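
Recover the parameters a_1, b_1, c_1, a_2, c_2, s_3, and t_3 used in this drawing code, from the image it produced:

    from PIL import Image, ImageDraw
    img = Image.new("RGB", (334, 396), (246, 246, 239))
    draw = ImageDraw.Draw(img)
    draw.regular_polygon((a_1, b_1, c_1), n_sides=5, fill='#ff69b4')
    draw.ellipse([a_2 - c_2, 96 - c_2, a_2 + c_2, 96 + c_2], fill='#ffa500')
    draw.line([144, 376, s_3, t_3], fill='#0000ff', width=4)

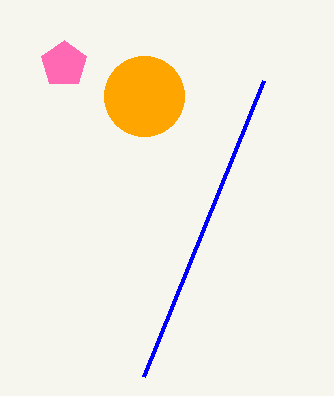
a_1 = 64, b_1 = 64, c_1 = 24, a_2 = 144, c_2 = 40, s_3 = 264, t_3 = 80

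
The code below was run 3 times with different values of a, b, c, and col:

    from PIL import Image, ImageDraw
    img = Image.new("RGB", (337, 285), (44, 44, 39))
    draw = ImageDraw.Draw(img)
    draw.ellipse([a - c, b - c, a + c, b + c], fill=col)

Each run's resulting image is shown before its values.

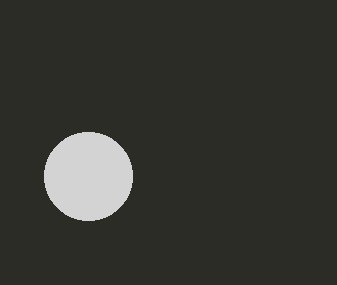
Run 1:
a = 88; b = 176; c = 44; col = 'lightgray'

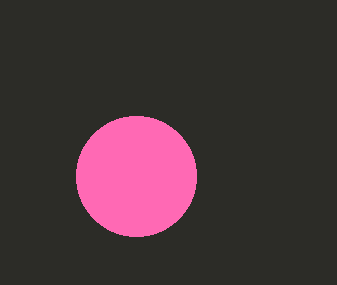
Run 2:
a = 136
b = 176
c = 60
col = 'hotpink'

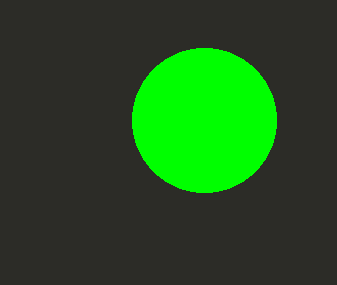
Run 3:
a = 204; b = 120; c = 72; col = 'lime'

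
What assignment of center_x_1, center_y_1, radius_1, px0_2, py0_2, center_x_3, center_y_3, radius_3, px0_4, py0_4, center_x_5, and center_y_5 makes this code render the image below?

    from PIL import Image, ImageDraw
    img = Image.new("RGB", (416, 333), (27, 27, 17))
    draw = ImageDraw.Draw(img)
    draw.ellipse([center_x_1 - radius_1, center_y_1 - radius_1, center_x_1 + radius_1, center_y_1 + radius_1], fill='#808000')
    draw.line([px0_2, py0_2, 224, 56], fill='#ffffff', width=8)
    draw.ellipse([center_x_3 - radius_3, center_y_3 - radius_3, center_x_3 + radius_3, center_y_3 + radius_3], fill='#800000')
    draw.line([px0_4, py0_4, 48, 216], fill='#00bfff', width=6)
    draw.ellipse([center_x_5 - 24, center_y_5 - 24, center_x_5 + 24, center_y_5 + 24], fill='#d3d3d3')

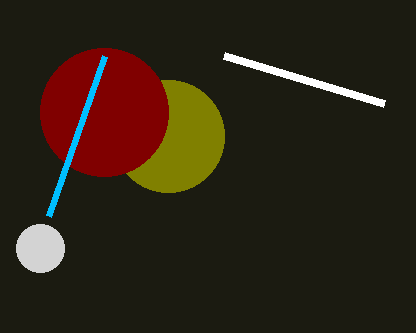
center_x_1 = 168, center_y_1 = 136, radius_1 = 56, px0_2 = 384, py0_2 = 104, center_x_3 = 104, center_y_3 = 112, radius_3 = 64, px0_4 = 104, py0_4 = 56, center_x_5 = 40, center_y_5 = 248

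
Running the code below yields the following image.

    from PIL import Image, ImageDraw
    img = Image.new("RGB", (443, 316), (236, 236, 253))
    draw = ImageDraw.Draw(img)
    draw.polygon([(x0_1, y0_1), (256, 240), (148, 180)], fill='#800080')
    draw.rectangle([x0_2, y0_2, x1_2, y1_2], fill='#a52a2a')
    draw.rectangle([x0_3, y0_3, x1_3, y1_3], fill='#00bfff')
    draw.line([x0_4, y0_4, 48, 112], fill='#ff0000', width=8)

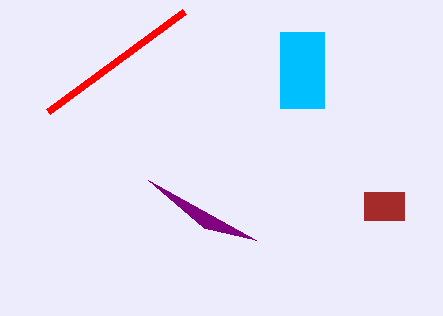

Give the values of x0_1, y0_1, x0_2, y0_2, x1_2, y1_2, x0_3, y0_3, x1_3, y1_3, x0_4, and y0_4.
x0_1 = 204, y0_1 = 228, x0_2 = 364, y0_2 = 192, x1_2 = 404, y1_2 = 220, x0_3 = 280, y0_3 = 32, x1_3 = 324, y1_3 = 108, x0_4 = 184, y0_4 = 12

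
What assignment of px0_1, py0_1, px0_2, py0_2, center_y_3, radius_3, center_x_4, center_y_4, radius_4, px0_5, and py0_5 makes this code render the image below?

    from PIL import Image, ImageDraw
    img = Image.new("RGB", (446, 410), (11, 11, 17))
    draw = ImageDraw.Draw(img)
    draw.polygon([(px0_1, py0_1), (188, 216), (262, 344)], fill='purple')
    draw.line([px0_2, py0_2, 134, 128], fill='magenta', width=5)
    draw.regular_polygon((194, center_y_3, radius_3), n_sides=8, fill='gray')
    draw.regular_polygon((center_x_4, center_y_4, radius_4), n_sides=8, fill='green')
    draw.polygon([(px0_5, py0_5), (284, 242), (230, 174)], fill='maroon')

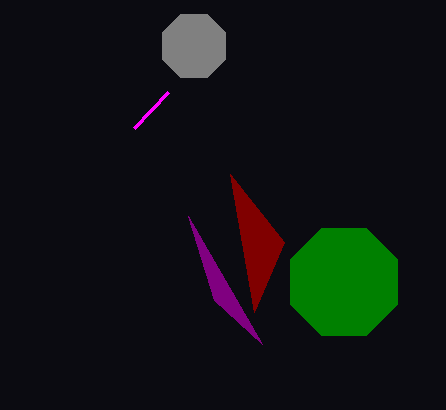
px0_1 = 214; py0_1 = 300; px0_2 = 168; py0_2 = 92; center_y_3 = 46; radius_3 = 34; center_x_4 = 344; center_y_4 = 282; radius_4 = 58; px0_5 = 254; py0_5 = 312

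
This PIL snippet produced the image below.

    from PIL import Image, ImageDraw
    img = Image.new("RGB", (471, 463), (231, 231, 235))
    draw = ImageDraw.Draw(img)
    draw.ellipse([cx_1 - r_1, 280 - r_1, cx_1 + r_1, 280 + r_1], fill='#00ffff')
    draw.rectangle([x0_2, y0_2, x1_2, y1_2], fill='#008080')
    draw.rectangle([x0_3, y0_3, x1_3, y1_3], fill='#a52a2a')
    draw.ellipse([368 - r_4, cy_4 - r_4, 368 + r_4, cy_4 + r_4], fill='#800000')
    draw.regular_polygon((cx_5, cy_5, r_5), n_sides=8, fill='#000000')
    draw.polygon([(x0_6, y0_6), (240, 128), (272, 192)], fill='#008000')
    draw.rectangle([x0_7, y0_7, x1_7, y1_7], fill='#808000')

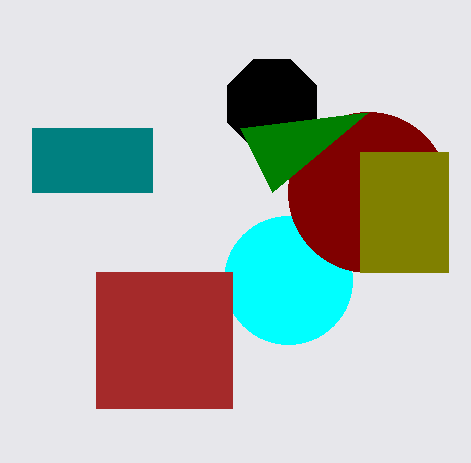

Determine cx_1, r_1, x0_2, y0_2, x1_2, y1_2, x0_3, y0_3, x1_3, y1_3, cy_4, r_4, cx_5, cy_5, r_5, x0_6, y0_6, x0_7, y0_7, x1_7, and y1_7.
cx_1 = 288
r_1 = 64
x0_2 = 32
y0_2 = 128
x1_2 = 152
y1_2 = 192
x0_3 = 96
y0_3 = 272
x1_3 = 232
y1_3 = 408
cy_4 = 192
r_4 = 80
cx_5 = 272
cy_5 = 104
r_5 = 48
x0_6 = 368
y0_6 = 112
x0_7 = 360
y0_7 = 152
x1_7 = 448
y1_7 = 272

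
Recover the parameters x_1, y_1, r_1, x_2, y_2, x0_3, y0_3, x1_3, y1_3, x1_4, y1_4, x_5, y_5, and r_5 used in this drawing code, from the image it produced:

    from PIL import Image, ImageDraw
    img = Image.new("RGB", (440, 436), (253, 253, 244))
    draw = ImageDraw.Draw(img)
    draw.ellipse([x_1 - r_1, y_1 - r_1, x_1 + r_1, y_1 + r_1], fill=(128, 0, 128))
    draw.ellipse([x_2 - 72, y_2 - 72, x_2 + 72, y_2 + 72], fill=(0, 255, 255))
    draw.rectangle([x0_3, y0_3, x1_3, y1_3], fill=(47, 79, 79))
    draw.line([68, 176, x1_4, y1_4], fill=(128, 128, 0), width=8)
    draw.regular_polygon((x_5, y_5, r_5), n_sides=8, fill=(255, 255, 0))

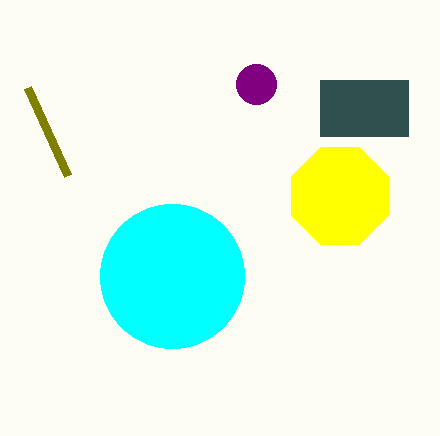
x_1 = 256; y_1 = 84; r_1 = 20; x_2 = 172; y_2 = 276; x0_3 = 320; y0_3 = 80; x1_3 = 408; y1_3 = 136; x1_4 = 28; y1_4 = 88; x_5 = 340; y_5 = 196; r_5 = 52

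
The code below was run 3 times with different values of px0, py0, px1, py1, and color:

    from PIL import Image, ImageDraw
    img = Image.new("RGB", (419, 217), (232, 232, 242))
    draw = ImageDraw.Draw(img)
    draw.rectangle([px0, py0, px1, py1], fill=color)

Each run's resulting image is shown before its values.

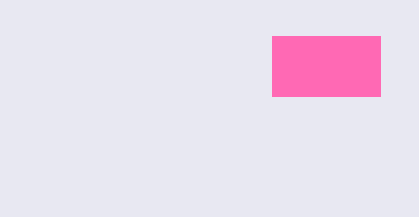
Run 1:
px0 = 272
py0 = 36
px1 = 380
py1 = 96
color = 'hotpink'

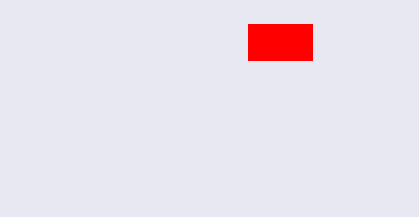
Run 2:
px0 = 248
py0 = 24
px1 = 312
py1 = 60
color = 'red'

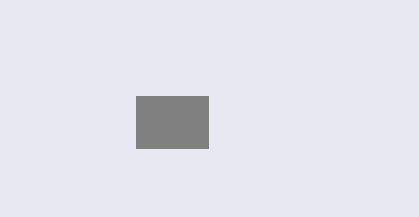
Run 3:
px0 = 136
py0 = 96
px1 = 208
py1 = 148
color = 'gray'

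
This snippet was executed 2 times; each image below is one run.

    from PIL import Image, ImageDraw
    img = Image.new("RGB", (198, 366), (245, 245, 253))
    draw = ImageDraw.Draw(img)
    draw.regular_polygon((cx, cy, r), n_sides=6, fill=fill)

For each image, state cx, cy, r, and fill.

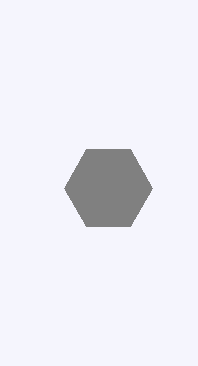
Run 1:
cx = 108, cy = 188, r = 44, fill = 'gray'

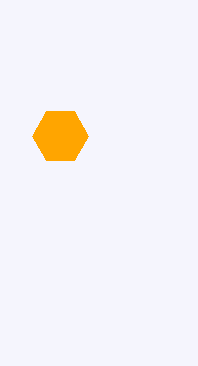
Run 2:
cx = 60
cy = 136
r = 28
fill = 'orange'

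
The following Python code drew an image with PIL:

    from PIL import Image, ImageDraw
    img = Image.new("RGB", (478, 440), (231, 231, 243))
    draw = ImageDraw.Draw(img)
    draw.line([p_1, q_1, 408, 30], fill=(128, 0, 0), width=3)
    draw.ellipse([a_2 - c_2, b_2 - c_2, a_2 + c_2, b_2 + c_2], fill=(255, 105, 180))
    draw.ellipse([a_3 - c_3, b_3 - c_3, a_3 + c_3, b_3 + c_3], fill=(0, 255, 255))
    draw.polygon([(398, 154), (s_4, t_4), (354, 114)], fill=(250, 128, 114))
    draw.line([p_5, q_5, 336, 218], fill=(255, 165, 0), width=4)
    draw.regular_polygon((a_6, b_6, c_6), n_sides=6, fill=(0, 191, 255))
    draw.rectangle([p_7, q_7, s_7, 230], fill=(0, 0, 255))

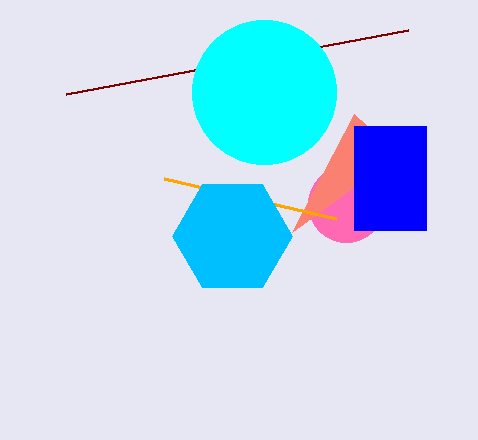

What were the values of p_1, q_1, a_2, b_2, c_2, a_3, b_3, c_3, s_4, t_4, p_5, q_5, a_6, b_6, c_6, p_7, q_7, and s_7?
p_1 = 66
q_1 = 94
a_2 = 346
b_2 = 204
c_2 = 38
a_3 = 264
b_3 = 92
c_3 = 72
s_4 = 292
t_4 = 232
p_5 = 164
q_5 = 178
a_6 = 232
b_6 = 236
c_6 = 60
p_7 = 354
q_7 = 126
s_7 = 426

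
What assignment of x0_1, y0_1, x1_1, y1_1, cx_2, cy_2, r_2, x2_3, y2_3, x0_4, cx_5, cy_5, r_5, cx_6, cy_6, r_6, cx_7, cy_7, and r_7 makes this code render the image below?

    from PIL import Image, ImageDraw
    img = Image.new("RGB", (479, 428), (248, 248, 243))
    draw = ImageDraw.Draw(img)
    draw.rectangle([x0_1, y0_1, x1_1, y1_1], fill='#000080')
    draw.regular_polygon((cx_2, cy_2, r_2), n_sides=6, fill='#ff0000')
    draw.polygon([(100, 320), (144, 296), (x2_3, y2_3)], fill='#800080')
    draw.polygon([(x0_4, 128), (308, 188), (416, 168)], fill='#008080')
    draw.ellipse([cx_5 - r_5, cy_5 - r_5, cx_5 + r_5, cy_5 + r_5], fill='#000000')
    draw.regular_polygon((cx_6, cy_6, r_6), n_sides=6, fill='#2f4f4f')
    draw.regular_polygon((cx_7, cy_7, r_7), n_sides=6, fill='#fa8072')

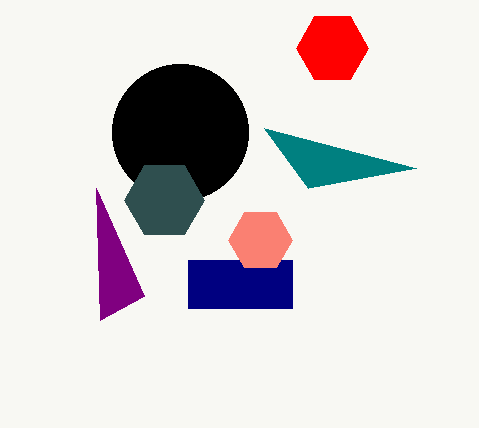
x0_1 = 188
y0_1 = 260
x1_1 = 292
y1_1 = 308
cx_2 = 332
cy_2 = 48
r_2 = 36
x2_3 = 96
y2_3 = 188
x0_4 = 264
cx_5 = 180
cy_5 = 132
r_5 = 68
cx_6 = 164
cy_6 = 200
r_6 = 40
cx_7 = 260
cy_7 = 240
r_7 = 32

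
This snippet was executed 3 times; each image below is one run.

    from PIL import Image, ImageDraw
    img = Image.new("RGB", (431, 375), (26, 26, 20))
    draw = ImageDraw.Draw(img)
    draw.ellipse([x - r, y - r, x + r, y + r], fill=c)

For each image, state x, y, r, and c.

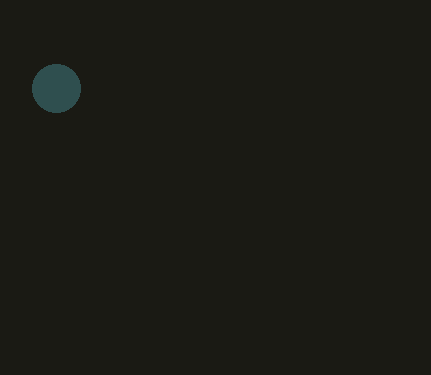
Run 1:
x = 56, y = 88, r = 24, c = 'darkslategray'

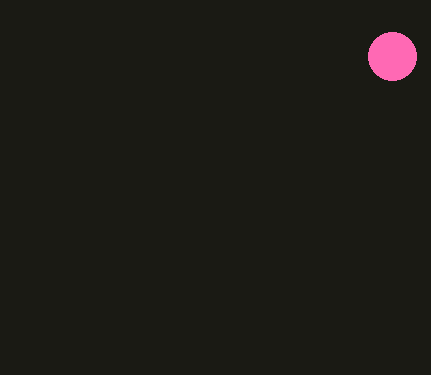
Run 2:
x = 392; y = 56; r = 24; c = 'hotpink'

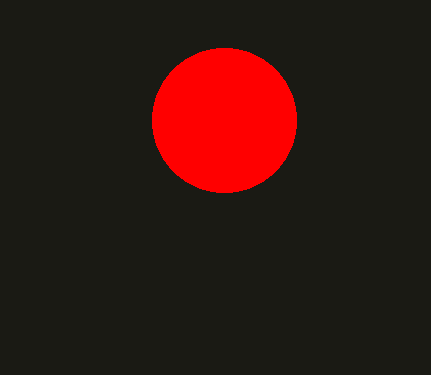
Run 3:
x = 224, y = 120, r = 72, c = 'red'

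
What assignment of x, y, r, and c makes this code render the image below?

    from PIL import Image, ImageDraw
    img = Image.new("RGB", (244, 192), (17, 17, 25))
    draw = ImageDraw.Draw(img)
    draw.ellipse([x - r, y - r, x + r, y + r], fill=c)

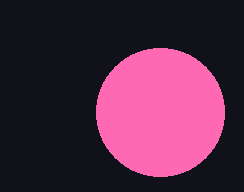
x = 160, y = 112, r = 64, c = 'hotpink'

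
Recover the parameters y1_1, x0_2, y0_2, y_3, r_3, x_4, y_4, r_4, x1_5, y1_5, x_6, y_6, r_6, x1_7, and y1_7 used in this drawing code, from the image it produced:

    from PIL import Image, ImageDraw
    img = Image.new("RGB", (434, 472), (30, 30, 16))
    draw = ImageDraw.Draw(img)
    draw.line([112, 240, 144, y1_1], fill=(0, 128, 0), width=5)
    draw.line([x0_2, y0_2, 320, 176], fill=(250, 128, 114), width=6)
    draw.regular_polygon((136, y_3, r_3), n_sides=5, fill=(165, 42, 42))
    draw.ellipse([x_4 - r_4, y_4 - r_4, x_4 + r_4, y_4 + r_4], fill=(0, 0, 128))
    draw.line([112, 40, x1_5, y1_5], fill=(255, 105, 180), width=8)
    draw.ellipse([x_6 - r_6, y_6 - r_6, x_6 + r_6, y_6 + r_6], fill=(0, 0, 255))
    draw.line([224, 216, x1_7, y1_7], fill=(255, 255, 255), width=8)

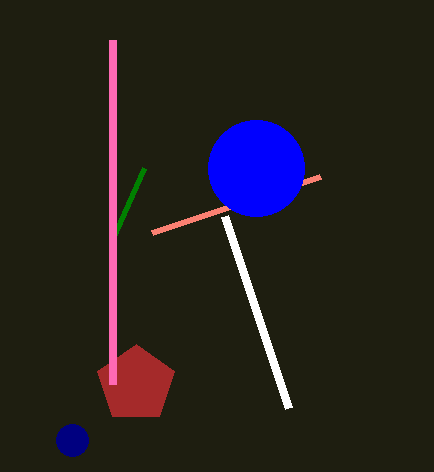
y1_1 = 168; x0_2 = 152; y0_2 = 232; y_3 = 384; r_3 = 40; x_4 = 72; y_4 = 440; r_4 = 16; x1_5 = 112; y1_5 = 384; x_6 = 256; y_6 = 168; r_6 = 48; x1_7 = 288; y1_7 = 408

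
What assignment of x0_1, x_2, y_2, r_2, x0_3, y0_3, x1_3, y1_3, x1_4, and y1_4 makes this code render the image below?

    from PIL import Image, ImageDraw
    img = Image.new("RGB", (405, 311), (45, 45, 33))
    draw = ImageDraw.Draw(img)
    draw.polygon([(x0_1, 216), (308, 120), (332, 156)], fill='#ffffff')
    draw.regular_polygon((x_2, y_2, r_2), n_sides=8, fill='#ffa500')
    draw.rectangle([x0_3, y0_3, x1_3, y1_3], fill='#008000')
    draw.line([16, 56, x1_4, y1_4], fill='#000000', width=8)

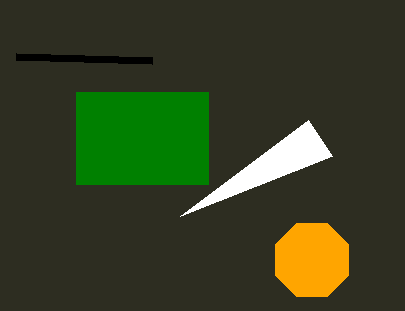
x0_1 = 180
x_2 = 312
y_2 = 260
r_2 = 40
x0_3 = 76
y0_3 = 92
x1_3 = 208
y1_3 = 184
x1_4 = 152
y1_4 = 60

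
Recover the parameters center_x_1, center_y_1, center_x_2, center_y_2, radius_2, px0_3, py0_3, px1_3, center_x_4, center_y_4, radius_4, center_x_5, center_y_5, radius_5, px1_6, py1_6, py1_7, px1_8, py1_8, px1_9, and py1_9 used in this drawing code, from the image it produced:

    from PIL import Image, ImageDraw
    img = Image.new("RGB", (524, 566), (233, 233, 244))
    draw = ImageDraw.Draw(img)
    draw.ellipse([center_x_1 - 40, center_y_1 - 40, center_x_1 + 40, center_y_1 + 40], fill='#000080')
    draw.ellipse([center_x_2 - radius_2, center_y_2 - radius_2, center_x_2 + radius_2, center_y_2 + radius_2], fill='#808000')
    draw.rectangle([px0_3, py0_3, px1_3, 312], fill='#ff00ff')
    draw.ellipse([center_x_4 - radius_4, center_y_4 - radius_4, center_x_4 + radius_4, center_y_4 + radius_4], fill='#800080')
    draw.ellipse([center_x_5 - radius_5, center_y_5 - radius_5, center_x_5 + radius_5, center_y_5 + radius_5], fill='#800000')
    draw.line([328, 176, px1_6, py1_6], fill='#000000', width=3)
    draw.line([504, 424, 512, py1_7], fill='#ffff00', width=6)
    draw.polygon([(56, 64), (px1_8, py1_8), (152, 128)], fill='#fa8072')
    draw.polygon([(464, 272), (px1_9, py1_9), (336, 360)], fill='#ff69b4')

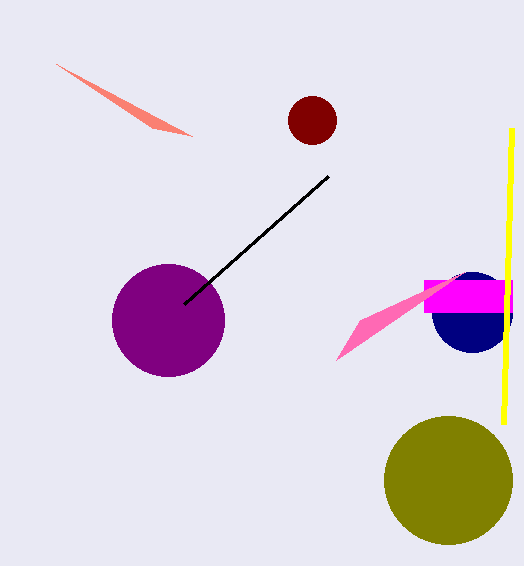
center_x_1 = 472
center_y_1 = 312
center_x_2 = 448
center_y_2 = 480
radius_2 = 64
px0_3 = 424
py0_3 = 280
px1_3 = 512
center_x_4 = 168
center_y_4 = 320
radius_4 = 56
center_x_5 = 312
center_y_5 = 120
radius_5 = 24
px1_6 = 184
py1_6 = 304
py1_7 = 128
px1_8 = 192
py1_8 = 136
px1_9 = 360
py1_9 = 320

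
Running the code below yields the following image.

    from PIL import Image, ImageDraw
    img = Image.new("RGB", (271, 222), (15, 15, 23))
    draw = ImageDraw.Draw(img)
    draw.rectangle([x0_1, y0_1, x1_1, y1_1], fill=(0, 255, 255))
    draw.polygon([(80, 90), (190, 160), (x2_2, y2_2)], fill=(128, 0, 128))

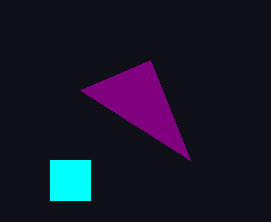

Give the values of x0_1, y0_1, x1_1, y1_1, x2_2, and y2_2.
x0_1 = 50, y0_1 = 160, x1_1 = 90, y1_1 = 200, x2_2 = 150, y2_2 = 60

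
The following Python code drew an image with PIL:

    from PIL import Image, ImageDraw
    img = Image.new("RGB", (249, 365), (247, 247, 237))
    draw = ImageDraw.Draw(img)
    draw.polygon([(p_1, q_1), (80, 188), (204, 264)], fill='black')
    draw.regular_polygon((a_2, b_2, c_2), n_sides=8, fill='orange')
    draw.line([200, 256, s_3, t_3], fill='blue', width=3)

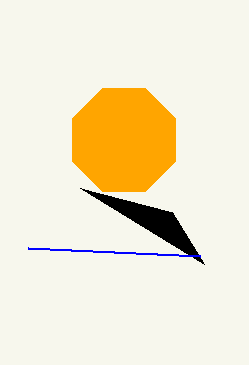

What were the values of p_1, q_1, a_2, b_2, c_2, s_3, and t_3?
p_1 = 172
q_1 = 212
a_2 = 124
b_2 = 140
c_2 = 56
s_3 = 28
t_3 = 248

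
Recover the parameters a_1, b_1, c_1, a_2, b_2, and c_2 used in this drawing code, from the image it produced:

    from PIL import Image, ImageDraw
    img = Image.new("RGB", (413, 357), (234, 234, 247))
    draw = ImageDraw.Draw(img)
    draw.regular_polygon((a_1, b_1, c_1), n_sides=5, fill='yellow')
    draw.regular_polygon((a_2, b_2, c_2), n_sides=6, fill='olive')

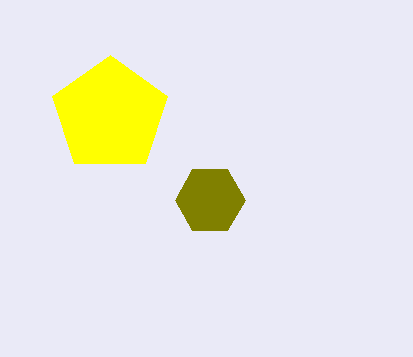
a_1 = 110
b_1 = 115
c_1 = 60
a_2 = 210
b_2 = 200
c_2 = 35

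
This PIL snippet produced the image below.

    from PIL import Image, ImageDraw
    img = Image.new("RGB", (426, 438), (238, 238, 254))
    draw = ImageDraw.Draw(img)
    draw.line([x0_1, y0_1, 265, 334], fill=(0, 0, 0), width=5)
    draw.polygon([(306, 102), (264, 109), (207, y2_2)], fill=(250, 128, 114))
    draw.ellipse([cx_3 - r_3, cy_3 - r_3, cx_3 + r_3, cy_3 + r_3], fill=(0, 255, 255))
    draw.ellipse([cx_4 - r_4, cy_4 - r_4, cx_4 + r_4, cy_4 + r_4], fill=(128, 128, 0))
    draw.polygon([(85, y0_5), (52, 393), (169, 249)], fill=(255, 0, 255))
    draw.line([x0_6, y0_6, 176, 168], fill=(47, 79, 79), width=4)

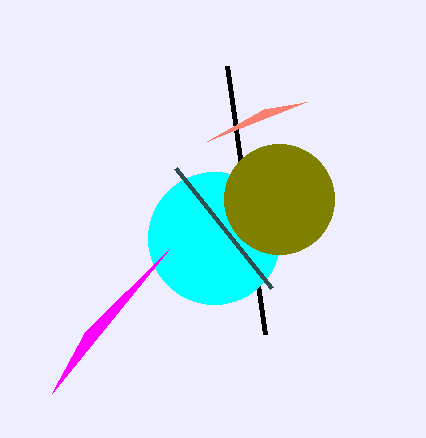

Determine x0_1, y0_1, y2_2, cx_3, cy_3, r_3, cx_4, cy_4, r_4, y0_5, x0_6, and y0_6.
x0_1 = 227; y0_1 = 66; y2_2 = 141; cx_3 = 214; cy_3 = 238; r_3 = 66; cx_4 = 279; cy_4 = 199; r_4 = 55; y0_5 = 332; x0_6 = 272; y0_6 = 288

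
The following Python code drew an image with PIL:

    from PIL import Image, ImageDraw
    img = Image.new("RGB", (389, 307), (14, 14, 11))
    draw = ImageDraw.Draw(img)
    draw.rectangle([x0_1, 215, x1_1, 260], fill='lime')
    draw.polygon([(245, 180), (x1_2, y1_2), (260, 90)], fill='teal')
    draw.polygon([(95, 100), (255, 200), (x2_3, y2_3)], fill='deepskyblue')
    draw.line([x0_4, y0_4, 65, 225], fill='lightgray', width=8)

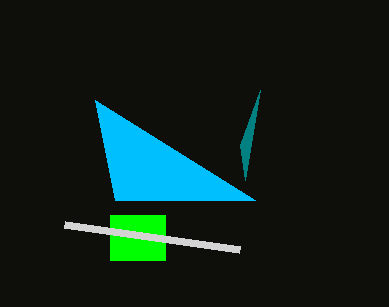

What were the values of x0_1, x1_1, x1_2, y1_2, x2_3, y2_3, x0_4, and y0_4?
x0_1 = 110; x1_1 = 165; x1_2 = 240; y1_2 = 145; x2_3 = 115; y2_3 = 200; x0_4 = 240; y0_4 = 250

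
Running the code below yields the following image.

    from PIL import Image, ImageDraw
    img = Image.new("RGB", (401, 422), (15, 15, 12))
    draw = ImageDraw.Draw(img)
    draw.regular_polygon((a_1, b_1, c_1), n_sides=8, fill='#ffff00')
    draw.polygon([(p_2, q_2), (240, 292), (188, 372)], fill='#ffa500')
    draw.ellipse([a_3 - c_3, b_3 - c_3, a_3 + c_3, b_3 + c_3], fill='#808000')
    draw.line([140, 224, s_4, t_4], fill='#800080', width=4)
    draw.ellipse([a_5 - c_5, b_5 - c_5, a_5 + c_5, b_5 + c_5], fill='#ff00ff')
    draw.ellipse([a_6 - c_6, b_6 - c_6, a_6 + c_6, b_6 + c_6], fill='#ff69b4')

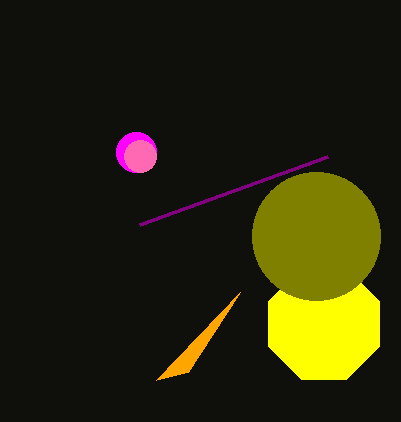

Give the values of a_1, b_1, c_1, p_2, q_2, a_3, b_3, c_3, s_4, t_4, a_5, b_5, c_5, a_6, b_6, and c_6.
a_1 = 324; b_1 = 324; c_1 = 60; p_2 = 156; q_2 = 380; a_3 = 316; b_3 = 236; c_3 = 64; s_4 = 328; t_4 = 156; a_5 = 136; b_5 = 152; c_5 = 20; a_6 = 140; b_6 = 156; c_6 = 16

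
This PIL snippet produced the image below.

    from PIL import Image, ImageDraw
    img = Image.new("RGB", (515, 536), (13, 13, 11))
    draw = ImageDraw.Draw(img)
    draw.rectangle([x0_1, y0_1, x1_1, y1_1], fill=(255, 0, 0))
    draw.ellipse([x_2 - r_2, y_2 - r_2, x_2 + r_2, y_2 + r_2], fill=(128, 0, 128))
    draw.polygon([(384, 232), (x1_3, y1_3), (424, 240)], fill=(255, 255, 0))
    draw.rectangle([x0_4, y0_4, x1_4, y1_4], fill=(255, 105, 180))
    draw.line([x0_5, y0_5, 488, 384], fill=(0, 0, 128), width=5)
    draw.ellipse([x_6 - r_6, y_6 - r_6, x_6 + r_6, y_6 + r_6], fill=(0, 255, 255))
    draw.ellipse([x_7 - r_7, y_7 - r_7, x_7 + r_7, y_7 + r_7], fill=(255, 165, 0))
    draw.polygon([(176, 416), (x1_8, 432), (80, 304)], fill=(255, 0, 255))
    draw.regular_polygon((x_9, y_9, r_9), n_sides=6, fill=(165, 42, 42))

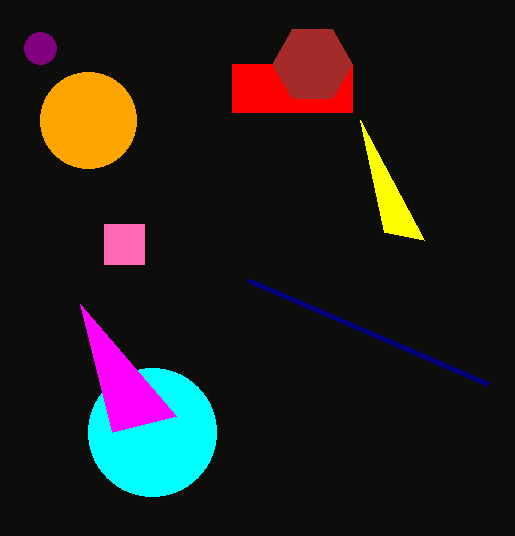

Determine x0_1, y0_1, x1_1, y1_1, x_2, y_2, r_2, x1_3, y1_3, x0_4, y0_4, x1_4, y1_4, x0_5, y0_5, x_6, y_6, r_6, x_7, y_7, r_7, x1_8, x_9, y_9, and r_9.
x0_1 = 232; y0_1 = 64; x1_1 = 352; y1_1 = 112; x_2 = 40; y_2 = 48; r_2 = 16; x1_3 = 360; y1_3 = 120; x0_4 = 104; y0_4 = 224; x1_4 = 144; y1_4 = 264; x0_5 = 248; y0_5 = 280; x_6 = 152; y_6 = 432; r_6 = 64; x_7 = 88; y_7 = 120; r_7 = 48; x1_8 = 112; x_9 = 312; y_9 = 64; r_9 = 40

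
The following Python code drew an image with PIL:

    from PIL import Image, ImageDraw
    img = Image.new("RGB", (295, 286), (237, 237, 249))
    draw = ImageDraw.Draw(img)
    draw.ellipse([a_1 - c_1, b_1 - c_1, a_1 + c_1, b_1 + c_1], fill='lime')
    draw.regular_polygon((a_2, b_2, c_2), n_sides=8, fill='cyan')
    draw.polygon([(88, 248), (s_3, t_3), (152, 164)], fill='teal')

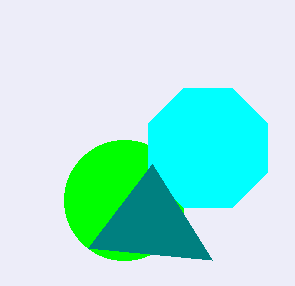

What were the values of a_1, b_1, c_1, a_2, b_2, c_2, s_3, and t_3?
a_1 = 124
b_1 = 200
c_1 = 60
a_2 = 208
b_2 = 148
c_2 = 64
s_3 = 212
t_3 = 260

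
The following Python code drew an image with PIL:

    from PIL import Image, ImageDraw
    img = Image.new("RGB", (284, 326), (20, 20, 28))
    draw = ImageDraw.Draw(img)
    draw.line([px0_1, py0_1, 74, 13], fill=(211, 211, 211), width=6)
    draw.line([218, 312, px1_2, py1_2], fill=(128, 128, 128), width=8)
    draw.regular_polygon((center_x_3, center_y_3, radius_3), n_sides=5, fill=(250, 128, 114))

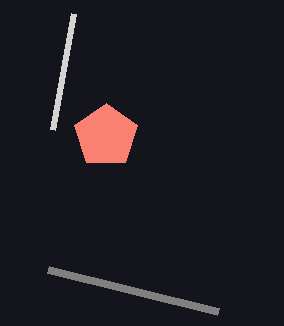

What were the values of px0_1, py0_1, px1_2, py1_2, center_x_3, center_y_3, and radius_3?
px0_1 = 53; py0_1 = 129; px1_2 = 48; py1_2 = 270; center_x_3 = 106; center_y_3 = 136; radius_3 = 33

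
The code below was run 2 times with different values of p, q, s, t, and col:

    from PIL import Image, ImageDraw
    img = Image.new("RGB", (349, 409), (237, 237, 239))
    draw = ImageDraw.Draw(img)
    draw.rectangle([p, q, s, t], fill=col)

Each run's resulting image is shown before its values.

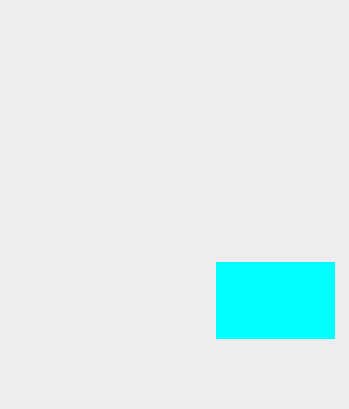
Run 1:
p = 216
q = 262
s = 334
t = 338
col = 'cyan'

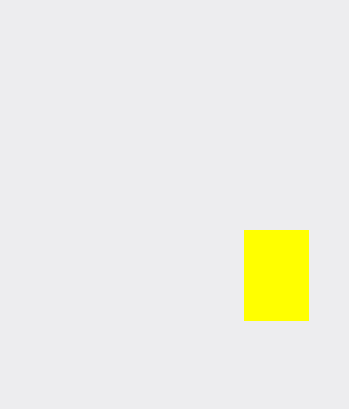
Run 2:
p = 244; q = 230; s = 308; t = 320; col = 'yellow'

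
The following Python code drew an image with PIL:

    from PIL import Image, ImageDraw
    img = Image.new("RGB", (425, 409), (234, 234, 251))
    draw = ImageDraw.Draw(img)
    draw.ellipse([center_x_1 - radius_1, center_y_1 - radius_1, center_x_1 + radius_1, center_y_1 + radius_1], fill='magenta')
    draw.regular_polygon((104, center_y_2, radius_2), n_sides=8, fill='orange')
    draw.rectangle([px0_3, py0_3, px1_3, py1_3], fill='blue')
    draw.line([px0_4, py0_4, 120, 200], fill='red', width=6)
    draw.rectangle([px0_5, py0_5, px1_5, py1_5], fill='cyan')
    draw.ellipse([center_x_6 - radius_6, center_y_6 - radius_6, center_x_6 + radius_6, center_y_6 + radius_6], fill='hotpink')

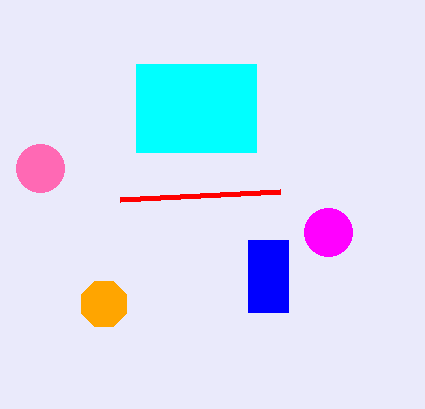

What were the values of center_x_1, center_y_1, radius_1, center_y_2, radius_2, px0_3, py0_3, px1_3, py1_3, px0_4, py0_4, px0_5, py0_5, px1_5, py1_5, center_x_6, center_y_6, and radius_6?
center_x_1 = 328
center_y_1 = 232
radius_1 = 24
center_y_2 = 304
radius_2 = 24
px0_3 = 248
py0_3 = 240
px1_3 = 288
py1_3 = 312
px0_4 = 280
py0_4 = 192
px0_5 = 136
py0_5 = 64
px1_5 = 256
py1_5 = 152
center_x_6 = 40
center_y_6 = 168
radius_6 = 24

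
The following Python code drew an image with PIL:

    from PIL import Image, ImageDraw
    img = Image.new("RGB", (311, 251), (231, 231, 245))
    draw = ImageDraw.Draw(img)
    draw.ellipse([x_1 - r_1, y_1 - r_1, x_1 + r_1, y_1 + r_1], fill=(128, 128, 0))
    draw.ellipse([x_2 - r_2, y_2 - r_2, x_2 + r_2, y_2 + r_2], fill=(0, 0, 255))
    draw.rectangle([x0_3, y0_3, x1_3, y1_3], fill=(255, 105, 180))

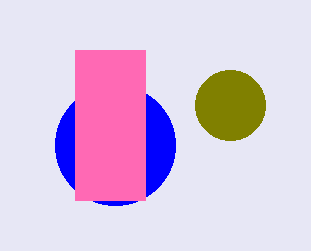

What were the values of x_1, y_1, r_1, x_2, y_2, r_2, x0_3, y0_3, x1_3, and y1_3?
x_1 = 230, y_1 = 105, r_1 = 35, x_2 = 115, y_2 = 145, r_2 = 60, x0_3 = 75, y0_3 = 50, x1_3 = 145, y1_3 = 200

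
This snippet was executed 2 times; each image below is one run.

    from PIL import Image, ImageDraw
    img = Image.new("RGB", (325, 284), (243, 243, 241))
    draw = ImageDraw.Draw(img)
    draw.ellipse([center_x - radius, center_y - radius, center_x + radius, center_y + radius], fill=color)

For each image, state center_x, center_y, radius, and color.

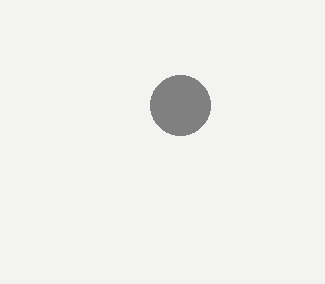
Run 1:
center_x = 180; center_y = 105; radius = 30; color = 'gray'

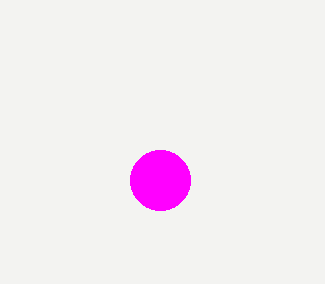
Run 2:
center_x = 160; center_y = 180; radius = 30; color = 'magenta'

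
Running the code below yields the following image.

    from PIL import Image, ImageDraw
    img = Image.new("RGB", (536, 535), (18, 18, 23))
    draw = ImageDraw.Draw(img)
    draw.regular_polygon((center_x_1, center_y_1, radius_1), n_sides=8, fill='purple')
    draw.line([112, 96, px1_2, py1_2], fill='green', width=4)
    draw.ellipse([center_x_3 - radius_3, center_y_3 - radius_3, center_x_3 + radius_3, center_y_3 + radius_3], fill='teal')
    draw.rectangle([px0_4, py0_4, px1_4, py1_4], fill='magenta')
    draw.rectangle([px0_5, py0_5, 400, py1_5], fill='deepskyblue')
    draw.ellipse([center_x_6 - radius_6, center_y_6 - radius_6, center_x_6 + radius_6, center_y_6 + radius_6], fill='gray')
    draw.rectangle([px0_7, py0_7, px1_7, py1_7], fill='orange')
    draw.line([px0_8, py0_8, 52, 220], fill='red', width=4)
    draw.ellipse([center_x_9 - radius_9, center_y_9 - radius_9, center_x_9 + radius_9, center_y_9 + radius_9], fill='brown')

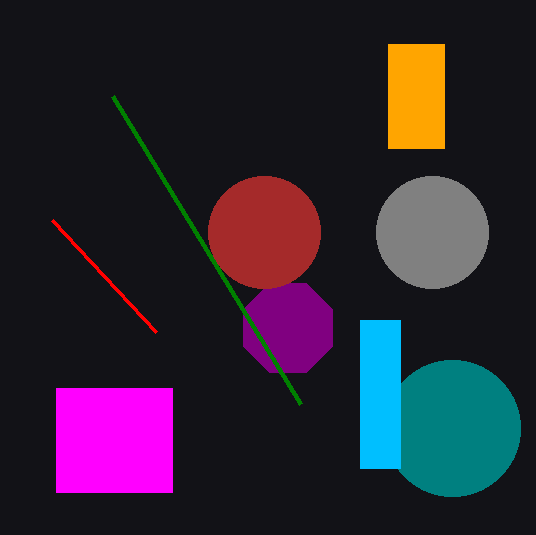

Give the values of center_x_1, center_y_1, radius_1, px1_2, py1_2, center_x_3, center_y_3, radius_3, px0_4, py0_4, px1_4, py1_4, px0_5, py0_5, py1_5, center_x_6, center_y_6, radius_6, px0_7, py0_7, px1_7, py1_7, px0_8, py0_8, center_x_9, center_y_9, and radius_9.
center_x_1 = 288; center_y_1 = 328; radius_1 = 48; px1_2 = 300; py1_2 = 404; center_x_3 = 452; center_y_3 = 428; radius_3 = 68; px0_4 = 56; py0_4 = 388; px1_4 = 172; py1_4 = 492; px0_5 = 360; py0_5 = 320; py1_5 = 468; center_x_6 = 432; center_y_6 = 232; radius_6 = 56; px0_7 = 388; py0_7 = 44; px1_7 = 444; py1_7 = 148; px0_8 = 156; py0_8 = 332; center_x_9 = 264; center_y_9 = 232; radius_9 = 56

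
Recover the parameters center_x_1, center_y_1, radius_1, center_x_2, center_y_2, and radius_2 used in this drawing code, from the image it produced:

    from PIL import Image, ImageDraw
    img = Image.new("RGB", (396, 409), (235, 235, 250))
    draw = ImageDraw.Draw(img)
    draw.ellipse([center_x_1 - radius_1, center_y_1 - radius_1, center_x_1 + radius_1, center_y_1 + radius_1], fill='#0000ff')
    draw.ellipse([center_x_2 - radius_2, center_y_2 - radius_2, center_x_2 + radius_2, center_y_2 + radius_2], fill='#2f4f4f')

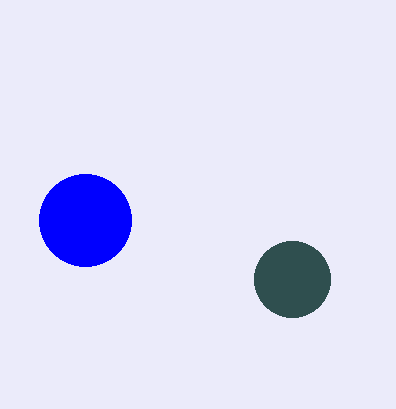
center_x_1 = 85; center_y_1 = 220; radius_1 = 46; center_x_2 = 292; center_y_2 = 279; radius_2 = 38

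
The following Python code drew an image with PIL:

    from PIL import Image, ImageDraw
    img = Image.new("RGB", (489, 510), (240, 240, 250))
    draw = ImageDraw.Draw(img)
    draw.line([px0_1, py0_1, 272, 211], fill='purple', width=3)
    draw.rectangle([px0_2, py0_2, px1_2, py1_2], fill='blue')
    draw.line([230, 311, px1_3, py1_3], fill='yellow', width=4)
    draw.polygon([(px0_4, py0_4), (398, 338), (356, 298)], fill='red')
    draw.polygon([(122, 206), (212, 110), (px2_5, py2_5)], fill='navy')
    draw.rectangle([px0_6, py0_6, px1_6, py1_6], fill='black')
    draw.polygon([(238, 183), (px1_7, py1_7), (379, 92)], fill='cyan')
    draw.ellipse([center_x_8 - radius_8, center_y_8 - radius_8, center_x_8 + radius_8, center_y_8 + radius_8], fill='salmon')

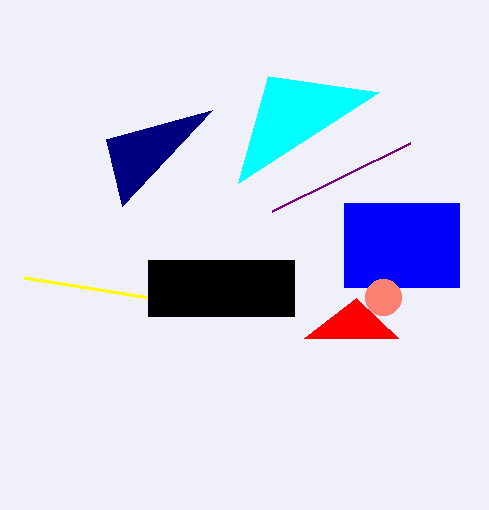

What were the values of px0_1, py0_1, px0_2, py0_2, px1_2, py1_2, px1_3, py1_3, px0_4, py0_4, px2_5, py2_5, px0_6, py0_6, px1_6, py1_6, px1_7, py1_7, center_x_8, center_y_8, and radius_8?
px0_1 = 410, py0_1 = 143, px0_2 = 344, py0_2 = 203, px1_2 = 459, py1_2 = 287, px1_3 = 24, py1_3 = 278, px0_4 = 304, py0_4 = 338, px2_5 = 106, py2_5 = 139, px0_6 = 148, py0_6 = 260, px1_6 = 294, py1_6 = 316, px1_7 = 268, py1_7 = 76, center_x_8 = 383, center_y_8 = 297, radius_8 = 18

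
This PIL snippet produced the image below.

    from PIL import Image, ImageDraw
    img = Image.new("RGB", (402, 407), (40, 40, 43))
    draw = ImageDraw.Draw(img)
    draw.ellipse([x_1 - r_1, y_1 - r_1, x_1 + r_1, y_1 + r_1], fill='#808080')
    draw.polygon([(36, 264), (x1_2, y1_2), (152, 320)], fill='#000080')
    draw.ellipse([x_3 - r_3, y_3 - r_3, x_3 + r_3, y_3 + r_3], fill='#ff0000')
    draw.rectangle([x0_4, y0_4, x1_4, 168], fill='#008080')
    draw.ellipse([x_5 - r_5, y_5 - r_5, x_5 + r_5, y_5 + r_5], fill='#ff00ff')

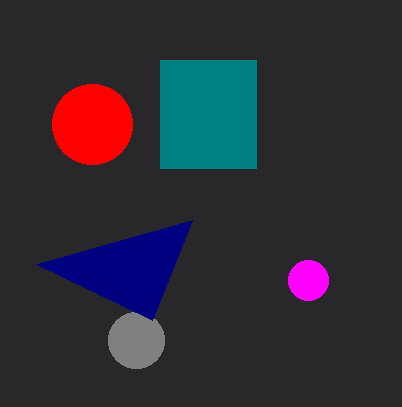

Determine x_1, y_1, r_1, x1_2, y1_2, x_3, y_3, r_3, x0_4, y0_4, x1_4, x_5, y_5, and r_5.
x_1 = 136
y_1 = 340
r_1 = 28
x1_2 = 192
y1_2 = 220
x_3 = 92
y_3 = 124
r_3 = 40
x0_4 = 160
y0_4 = 60
x1_4 = 256
x_5 = 308
y_5 = 280
r_5 = 20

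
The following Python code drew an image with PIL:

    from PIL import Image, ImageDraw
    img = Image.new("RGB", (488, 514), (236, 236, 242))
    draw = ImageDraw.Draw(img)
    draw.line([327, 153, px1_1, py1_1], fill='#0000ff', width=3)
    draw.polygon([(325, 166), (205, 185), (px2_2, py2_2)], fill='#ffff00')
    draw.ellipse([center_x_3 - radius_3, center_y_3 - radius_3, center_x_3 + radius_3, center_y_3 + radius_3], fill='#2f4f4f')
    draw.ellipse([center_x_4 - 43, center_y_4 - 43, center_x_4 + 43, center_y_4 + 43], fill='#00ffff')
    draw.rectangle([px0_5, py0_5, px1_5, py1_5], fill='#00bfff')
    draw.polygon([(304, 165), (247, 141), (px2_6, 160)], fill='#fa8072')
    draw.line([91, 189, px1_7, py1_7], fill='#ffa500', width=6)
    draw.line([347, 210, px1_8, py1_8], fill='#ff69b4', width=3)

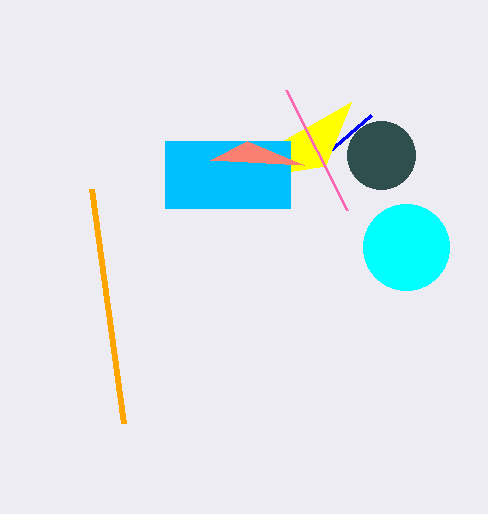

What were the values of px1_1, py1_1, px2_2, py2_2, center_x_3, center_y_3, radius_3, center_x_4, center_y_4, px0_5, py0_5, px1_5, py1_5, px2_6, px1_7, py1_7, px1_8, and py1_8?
px1_1 = 371, py1_1 = 115, px2_2 = 351, py2_2 = 102, center_x_3 = 381, center_y_3 = 155, radius_3 = 34, center_x_4 = 406, center_y_4 = 247, px0_5 = 165, py0_5 = 141, px1_5 = 290, py1_5 = 208, px2_6 = 210, px1_7 = 123, py1_7 = 423, px1_8 = 286, py1_8 = 90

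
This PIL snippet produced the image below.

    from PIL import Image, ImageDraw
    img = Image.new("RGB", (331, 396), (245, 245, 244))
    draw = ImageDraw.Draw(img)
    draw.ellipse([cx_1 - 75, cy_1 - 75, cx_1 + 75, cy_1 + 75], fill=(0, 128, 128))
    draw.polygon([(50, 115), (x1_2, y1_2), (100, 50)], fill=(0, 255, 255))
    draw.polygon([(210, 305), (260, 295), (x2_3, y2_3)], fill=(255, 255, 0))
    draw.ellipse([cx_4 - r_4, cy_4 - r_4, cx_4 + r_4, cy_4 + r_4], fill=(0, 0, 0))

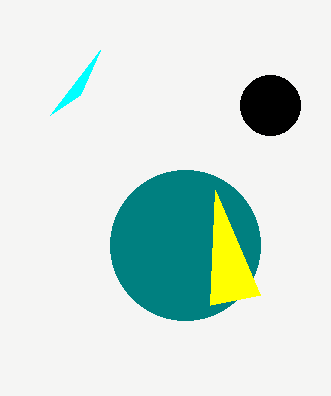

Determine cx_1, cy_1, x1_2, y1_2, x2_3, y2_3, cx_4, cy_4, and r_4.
cx_1 = 185, cy_1 = 245, x1_2 = 80, y1_2 = 95, x2_3 = 215, y2_3 = 190, cx_4 = 270, cy_4 = 105, r_4 = 30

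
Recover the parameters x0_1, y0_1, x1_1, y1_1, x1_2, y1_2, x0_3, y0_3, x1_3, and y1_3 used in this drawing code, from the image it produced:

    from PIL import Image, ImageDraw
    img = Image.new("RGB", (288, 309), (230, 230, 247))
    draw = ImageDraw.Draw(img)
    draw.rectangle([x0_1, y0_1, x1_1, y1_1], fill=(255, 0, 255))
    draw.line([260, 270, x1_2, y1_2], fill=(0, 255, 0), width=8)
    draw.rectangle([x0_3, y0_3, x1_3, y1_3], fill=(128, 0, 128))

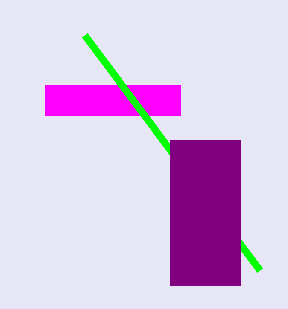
x0_1 = 45, y0_1 = 85, x1_1 = 180, y1_1 = 115, x1_2 = 85, y1_2 = 35, x0_3 = 170, y0_3 = 140, x1_3 = 240, y1_3 = 285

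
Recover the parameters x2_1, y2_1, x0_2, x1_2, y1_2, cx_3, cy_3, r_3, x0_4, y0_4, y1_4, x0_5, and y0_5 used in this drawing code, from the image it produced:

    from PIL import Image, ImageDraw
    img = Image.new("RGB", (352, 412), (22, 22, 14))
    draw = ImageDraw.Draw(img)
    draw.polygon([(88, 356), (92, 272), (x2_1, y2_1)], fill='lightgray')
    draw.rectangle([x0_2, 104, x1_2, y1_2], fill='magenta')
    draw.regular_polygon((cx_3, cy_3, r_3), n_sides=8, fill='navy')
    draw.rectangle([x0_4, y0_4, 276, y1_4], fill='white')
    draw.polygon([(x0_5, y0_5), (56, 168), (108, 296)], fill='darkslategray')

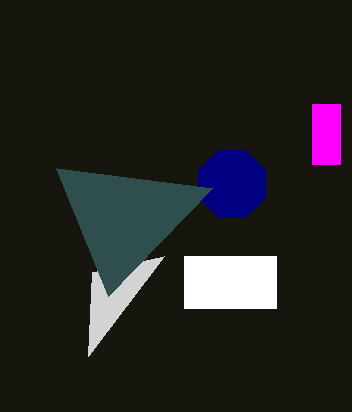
x2_1 = 164
y2_1 = 256
x0_2 = 312
x1_2 = 340
y1_2 = 164
cx_3 = 232
cy_3 = 184
r_3 = 36
x0_4 = 184
y0_4 = 256
y1_4 = 308
x0_5 = 212
y0_5 = 188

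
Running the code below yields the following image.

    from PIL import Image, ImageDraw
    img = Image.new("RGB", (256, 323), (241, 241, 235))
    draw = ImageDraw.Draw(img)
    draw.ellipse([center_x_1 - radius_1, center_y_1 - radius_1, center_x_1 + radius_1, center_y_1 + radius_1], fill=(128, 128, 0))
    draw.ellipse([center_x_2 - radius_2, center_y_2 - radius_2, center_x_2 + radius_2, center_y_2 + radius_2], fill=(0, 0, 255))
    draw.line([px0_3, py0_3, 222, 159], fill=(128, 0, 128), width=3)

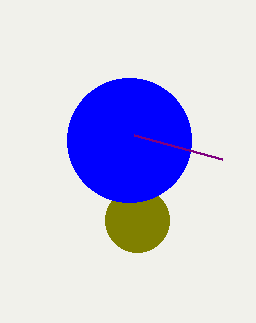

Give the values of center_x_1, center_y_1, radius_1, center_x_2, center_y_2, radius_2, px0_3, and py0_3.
center_x_1 = 137, center_y_1 = 220, radius_1 = 32, center_x_2 = 129, center_y_2 = 140, radius_2 = 62, px0_3 = 134, py0_3 = 135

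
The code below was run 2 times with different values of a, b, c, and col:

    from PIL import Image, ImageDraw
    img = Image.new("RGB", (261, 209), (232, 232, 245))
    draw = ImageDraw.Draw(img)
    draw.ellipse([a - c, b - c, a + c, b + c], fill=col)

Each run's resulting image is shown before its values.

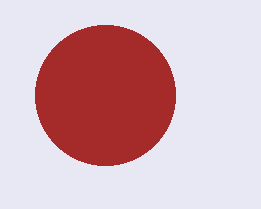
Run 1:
a = 105; b = 95; c = 70; col = 'brown'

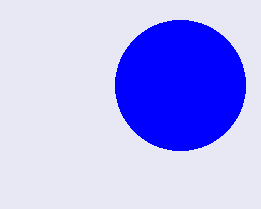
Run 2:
a = 180, b = 85, c = 65, col = 'blue'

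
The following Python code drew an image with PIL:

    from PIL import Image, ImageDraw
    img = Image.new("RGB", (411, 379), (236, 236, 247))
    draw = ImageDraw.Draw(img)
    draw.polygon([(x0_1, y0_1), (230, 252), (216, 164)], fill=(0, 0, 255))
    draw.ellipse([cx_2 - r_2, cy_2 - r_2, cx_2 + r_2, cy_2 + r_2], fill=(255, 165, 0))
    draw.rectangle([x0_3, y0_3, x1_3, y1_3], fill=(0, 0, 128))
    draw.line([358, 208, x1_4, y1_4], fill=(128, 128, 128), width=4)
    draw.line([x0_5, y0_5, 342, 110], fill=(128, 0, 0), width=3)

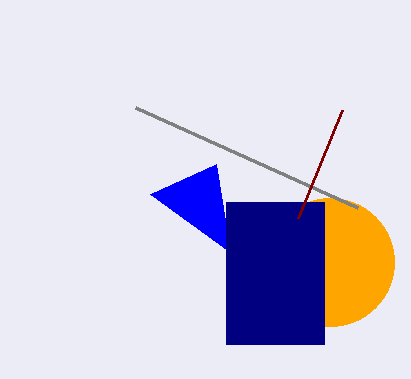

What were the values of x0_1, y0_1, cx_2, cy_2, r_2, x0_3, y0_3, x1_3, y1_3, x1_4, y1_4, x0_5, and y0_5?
x0_1 = 150, y0_1 = 194, cx_2 = 330, cy_2 = 262, r_2 = 64, x0_3 = 226, y0_3 = 202, x1_3 = 324, y1_3 = 344, x1_4 = 136, y1_4 = 108, x0_5 = 298, y0_5 = 218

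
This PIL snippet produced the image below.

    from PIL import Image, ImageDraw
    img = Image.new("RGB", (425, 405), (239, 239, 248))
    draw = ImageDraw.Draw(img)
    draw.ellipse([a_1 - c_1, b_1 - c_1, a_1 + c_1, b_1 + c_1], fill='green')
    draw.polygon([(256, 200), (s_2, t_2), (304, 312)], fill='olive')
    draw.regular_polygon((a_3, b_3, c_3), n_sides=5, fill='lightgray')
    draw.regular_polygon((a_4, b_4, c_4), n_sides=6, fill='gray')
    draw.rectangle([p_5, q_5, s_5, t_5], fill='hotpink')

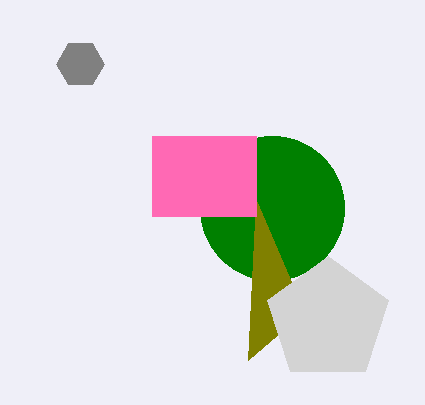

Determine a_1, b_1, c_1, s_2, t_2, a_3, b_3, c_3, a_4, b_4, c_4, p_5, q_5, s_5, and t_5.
a_1 = 272
b_1 = 208
c_1 = 72
s_2 = 248
t_2 = 360
a_3 = 328
b_3 = 320
c_3 = 64
a_4 = 80
b_4 = 64
c_4 = 24
p_5 = 152
q_5 = 136
s_5 = 256
t_5 = 216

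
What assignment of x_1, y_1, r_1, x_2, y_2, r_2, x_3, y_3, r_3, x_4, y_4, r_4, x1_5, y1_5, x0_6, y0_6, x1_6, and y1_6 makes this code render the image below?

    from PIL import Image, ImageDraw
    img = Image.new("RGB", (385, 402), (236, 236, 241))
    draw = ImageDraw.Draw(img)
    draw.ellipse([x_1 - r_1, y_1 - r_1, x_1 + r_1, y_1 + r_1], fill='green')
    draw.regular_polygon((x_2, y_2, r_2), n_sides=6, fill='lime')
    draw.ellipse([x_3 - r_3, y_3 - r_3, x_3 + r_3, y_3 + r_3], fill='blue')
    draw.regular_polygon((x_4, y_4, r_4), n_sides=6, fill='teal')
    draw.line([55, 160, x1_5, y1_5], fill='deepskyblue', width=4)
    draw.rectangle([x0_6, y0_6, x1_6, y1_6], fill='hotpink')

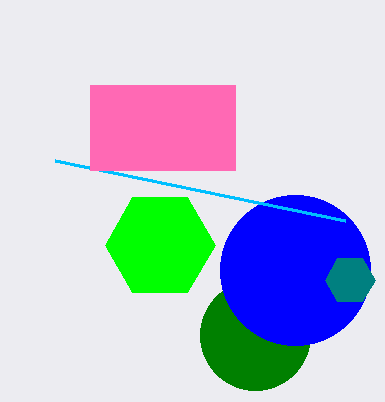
x_1 = 255; y_1 = 335; r_1 = 55; x_2 = 160; y_2 = 245; r_2 = 55; x_3 = 295; y_3 = 270; r_3 = 75; x_4 = 350; y_4 = 280; r_4 = 25; x1_5 = 345; y1_5 = 220; x0_6 = 90; y0_6 = 85; x1_6 = 235; y1_6 = 170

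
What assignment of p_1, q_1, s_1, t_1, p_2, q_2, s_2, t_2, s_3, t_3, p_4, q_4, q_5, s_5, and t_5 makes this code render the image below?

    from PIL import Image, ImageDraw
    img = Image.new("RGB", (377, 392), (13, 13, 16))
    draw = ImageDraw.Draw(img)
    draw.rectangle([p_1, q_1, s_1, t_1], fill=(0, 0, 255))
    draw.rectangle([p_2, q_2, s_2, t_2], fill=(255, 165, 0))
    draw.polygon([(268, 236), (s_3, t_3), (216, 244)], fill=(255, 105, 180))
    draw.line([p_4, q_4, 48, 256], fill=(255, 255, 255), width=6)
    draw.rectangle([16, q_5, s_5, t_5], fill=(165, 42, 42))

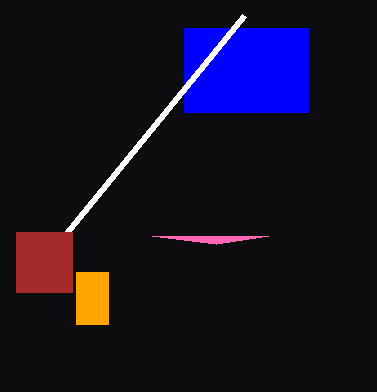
p_1 = 184
q_1 = 28
s_1 = 308
t_1 = 112
p_2 = 76
q_2 = 272
s_2 = 108
t_2 = 324
s_3 = 152
t_3 = 236
p_4 = 244
q_4 = 16
q_5 = 232
s_5 = 72
t_5 = 292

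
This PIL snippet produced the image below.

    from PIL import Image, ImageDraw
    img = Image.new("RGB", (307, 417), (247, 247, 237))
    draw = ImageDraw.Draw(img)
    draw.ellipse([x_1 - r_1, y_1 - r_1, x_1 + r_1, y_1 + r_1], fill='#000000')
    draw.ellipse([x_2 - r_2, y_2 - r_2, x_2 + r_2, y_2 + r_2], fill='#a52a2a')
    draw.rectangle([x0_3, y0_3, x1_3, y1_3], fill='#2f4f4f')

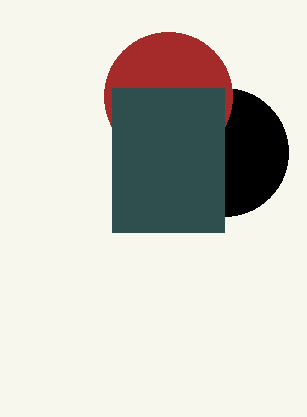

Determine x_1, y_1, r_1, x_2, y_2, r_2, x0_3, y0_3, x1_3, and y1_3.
x_1 = 224
y_1 = 152
r_1 = 64
x_2 = 168
y_2 = 96
r_2 = 64
x0_3 = 112
y0_3 = 88
x1_3 = 224
y1_3 = 232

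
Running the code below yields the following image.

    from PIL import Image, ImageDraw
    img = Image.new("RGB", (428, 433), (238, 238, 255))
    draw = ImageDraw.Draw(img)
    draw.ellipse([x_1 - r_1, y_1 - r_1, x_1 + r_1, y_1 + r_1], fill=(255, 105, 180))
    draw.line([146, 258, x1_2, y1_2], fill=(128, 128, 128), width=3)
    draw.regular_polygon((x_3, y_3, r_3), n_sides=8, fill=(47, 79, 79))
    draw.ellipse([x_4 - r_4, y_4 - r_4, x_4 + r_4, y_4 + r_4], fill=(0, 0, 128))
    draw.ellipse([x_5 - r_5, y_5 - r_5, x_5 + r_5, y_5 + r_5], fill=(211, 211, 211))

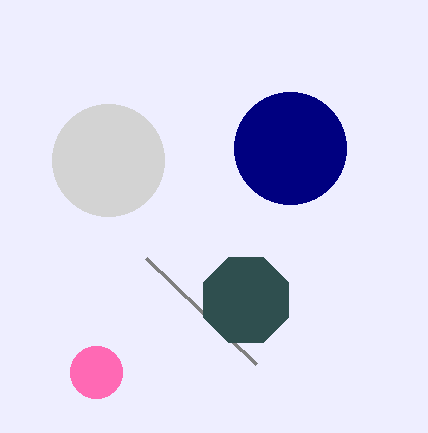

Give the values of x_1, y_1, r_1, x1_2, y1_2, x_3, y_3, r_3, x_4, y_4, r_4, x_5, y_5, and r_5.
x_1 = 96; y_1 = 372; r_1 = 26; x1_2 = 256; y1_2 = 364; x_3 = 246; y_3 = 300; r_3 = 46; x_4 = 290; y_4 = 148; r_4 = 56; x_5 = 108; y_5 = 160; r_5 = 56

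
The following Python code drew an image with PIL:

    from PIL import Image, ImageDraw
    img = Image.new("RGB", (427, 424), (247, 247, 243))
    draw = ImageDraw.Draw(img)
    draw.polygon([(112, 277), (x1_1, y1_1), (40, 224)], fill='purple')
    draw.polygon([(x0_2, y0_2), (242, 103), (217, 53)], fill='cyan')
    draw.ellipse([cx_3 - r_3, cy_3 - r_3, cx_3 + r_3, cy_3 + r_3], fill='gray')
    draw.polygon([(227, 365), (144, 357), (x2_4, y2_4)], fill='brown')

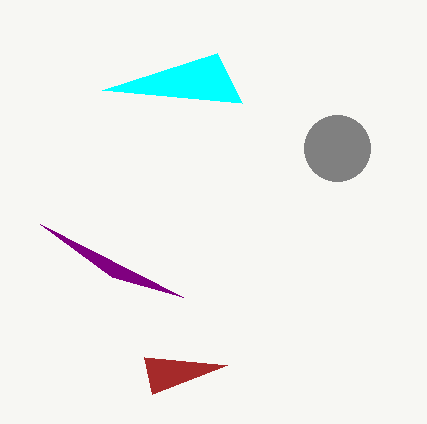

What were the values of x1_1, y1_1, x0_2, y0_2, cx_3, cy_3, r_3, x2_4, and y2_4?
x1_1 = 183; y1_1 = 297; x0_2 = 102; y0_2 = 90; cx_3 = 337; cy_3 = 148; r_3 = 33; x2_4 = 152; y2_4 = 394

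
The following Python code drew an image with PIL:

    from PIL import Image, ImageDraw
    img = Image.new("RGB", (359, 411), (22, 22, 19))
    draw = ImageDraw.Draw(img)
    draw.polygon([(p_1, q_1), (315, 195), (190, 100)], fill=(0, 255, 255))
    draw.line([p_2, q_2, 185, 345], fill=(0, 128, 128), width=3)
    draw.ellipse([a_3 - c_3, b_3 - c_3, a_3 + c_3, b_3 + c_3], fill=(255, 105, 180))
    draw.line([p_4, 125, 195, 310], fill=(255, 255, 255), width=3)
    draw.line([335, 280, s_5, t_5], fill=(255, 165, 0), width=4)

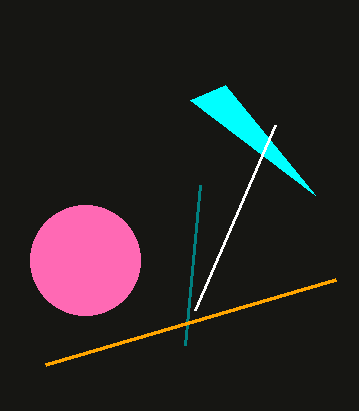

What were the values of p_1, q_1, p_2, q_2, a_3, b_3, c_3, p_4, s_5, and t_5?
p_1 = 225
q_1 = 85
p_2 = 200
q_2 = 185
a_3 = 85
b_3 = 260
c_3 = 55
p_4 = 275
s_5 = 45
t_5 = 365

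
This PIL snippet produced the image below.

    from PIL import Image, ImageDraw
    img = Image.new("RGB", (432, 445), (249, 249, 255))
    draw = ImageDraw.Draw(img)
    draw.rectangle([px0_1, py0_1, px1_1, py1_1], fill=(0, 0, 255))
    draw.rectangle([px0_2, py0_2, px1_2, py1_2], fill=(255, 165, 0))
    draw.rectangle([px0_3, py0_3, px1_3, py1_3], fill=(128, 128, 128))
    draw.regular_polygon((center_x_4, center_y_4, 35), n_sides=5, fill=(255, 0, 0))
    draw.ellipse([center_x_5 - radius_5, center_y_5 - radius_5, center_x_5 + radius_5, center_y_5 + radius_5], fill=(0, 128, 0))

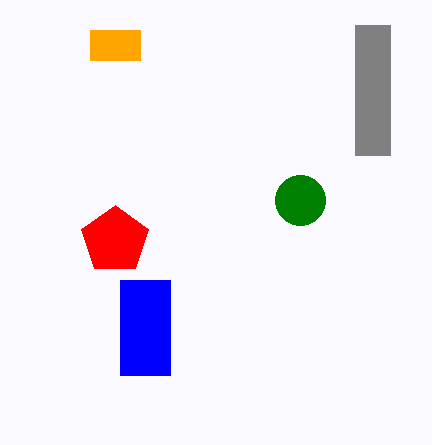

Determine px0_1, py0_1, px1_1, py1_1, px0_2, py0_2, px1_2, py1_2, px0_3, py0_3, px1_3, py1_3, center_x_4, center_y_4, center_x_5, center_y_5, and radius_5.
px0_1 = 120
py0_1 = 280
px1_1 = 170
py1_1 = 375
px0_2 = 90
py0_2 = 30
px1_2 = 140
py1_2 = 60
px0_3 = 355
py0_3 = 25
px1_3 = 390
py1_3 = 155
center_x_4 = 115
center_y_4 = 240
center_x_5 = 300
center_y_5 = 200
radius_5 = 25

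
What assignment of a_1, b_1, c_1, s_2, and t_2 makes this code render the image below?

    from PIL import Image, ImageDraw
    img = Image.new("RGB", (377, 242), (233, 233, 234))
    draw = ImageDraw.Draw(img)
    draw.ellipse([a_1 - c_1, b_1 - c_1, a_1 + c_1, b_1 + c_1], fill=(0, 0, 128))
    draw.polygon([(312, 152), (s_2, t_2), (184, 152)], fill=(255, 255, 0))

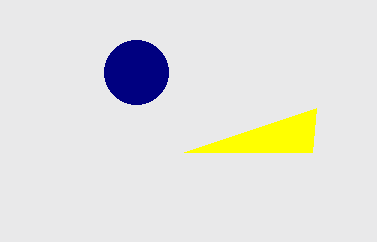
a_1 = 136
b_1 = 72
c_1 = 32
s_2 = 316
t_2 = 108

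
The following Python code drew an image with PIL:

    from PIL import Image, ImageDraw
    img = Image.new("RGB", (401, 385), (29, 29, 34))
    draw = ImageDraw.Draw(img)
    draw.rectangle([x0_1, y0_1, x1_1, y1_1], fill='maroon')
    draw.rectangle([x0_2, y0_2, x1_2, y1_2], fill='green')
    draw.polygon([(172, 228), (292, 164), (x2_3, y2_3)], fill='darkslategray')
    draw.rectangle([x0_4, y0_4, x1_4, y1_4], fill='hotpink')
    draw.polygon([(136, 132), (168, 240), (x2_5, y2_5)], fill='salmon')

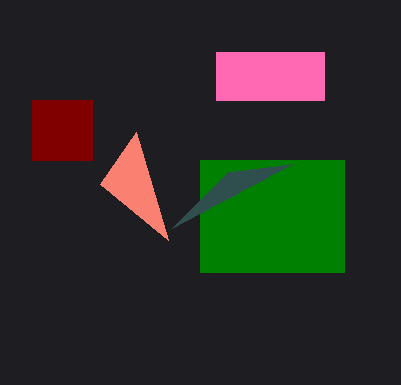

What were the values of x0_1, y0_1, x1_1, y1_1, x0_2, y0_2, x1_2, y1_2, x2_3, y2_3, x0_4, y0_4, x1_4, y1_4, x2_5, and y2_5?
x0_1 = 32; y0_1 = 100; x1_1 = 92; y1_1 = 160; x0_2 = 200; y0_2 = 160; x1_2 = 344; y1_2 = 272; x2_3 = 228; y2_3 = 172; x0_4 = 216; y0_4 = 52; x1_4 = 324; y1_4 = 100; x2_5 = 100; y2_5 = 184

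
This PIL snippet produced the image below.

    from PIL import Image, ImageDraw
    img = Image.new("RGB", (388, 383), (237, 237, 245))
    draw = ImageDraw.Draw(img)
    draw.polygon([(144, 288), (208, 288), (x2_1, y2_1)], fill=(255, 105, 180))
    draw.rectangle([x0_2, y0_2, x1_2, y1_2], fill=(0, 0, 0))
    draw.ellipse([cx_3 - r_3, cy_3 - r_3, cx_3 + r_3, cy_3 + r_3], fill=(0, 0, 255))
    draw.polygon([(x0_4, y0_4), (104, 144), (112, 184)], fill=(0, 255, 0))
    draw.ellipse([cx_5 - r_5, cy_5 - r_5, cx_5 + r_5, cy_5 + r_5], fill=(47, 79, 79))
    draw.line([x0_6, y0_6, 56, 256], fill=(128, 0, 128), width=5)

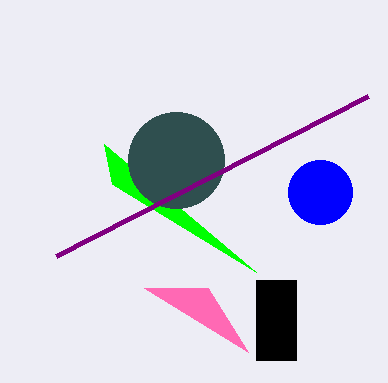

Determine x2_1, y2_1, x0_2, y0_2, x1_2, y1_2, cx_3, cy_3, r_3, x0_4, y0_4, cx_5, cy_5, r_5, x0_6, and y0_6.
x2_1 = 248
y2_1 = 352
x0_2 = 256
y0_2 = 280
x1_2 = 296
y1_2 = 360
cx_3 = 320
cy_3 = 192
r_3 = 32
x0_4 = 256
y0_4 = 272
cx_5 = 176
cy_5 = 160
r_5 = 48
x0_6 = 368
y0_6 = 96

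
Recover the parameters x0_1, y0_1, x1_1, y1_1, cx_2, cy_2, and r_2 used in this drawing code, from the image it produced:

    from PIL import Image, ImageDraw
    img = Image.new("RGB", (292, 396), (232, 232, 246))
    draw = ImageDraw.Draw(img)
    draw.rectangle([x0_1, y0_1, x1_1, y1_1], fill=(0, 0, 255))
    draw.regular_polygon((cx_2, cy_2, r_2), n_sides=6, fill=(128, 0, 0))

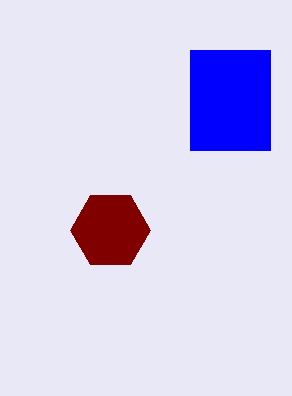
x0_1 = 190, y0_1 = 50, x1_1 = 270, y1_1 = 150, cx_2 = 110, cy_2 = 230, r_2 = 40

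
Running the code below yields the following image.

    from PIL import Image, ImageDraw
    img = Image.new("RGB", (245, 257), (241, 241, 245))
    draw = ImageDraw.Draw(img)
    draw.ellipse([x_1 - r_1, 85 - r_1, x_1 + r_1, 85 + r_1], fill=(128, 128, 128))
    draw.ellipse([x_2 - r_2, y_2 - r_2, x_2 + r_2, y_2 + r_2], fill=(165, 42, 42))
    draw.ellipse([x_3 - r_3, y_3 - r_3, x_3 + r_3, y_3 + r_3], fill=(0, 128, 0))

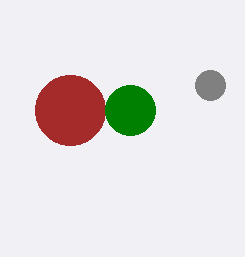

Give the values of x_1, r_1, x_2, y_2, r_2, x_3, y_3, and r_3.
x_1 = 210
r_1 = 15
x_2 = 70
y_2 = 110
r_2 = 35
x_3 = 130
y_3 = 110
r_3 = 25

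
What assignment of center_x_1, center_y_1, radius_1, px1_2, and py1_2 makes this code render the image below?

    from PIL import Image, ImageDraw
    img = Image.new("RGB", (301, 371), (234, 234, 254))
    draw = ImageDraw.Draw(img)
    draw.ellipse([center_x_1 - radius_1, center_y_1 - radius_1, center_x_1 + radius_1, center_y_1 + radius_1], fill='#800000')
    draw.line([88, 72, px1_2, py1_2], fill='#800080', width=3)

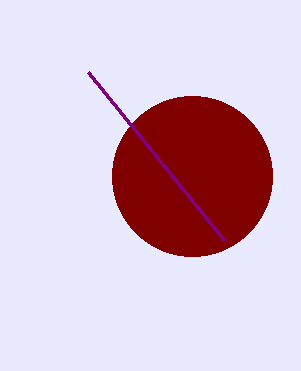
center_x_1 = 192, center_y_1 = 176, radius_1 = 80, px1_2 = 224, py1_2 = 240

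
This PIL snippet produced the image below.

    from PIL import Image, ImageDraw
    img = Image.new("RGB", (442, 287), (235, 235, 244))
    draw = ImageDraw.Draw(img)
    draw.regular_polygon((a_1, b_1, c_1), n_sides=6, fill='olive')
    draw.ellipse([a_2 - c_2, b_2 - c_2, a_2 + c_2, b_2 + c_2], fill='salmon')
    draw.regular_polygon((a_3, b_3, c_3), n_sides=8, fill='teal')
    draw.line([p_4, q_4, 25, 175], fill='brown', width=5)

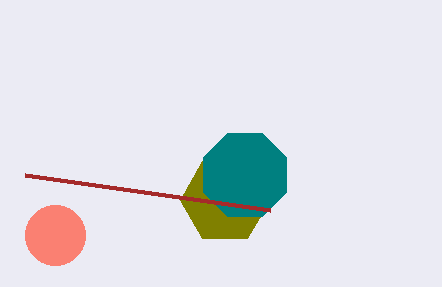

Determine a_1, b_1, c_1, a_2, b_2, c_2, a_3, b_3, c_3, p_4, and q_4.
a_1 = 225, b_1 = 200, c_1 = 45, a_2 = 55, b_2 = 235, c_2 = 30, a_3 = 245, b_3 = 175, c_3 = 45, p_4 = 270, q_4 = 210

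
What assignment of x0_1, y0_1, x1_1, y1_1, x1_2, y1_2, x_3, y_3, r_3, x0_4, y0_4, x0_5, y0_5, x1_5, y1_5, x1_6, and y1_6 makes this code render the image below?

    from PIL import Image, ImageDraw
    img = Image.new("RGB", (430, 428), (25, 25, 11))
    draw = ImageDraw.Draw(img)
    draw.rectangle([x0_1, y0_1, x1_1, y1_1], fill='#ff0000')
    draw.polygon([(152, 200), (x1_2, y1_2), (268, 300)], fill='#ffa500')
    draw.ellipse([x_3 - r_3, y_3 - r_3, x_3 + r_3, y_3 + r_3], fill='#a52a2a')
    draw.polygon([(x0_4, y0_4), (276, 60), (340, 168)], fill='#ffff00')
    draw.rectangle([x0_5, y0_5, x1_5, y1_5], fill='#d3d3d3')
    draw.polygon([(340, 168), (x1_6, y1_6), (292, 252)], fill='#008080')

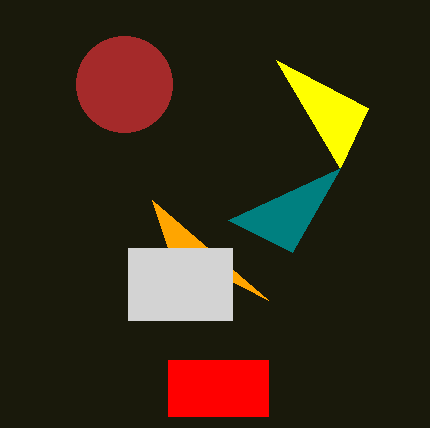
x0_1 = 168; y0_1 = 360; x1_1 = 268; y1_1 = 416; x1_2 = 168; y1_2 = 248; x_3 = 124; y_3 = 84; r_3 = 48; x0_4 = 368; y0_4 = 108; x0_5 = 128; y0_5 = 248; x1_5 = 232; y1_5 = 320; x1_6 = 228; y1_6 = 220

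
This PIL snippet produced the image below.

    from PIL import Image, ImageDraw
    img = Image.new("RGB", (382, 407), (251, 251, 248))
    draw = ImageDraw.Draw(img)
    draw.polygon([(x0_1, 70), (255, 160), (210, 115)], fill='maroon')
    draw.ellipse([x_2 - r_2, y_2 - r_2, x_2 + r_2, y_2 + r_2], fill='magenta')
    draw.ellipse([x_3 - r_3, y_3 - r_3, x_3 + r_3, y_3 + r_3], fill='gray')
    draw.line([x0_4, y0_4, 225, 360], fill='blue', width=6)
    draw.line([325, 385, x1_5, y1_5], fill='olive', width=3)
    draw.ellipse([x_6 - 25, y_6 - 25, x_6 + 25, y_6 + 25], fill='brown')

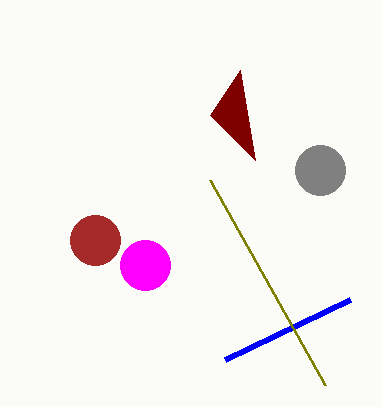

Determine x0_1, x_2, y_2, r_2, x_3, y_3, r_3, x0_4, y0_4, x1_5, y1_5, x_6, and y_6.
x0_1 = 240, x_2 = 145, y_2 = 265, r_2 = 25, x_3 = 320, y_3 = 170, r_3 = 25, x0_4 = 350, y0_4 = 300, x1_5 = 210, y1_5 = 180, x_6 = 95, y_6 = 240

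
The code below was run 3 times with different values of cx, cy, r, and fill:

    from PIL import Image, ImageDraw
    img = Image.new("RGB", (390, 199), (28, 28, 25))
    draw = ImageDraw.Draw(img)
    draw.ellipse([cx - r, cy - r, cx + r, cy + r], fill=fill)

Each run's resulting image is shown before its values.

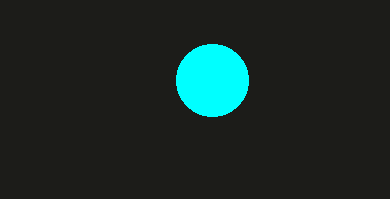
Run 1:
cx = 212, cy = 80, r = 36, fill = 'cyan'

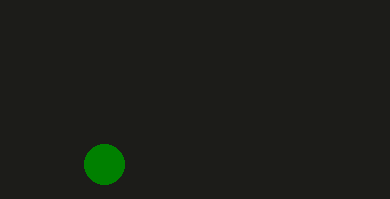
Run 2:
cx = 104
cy = 164
r = 20
fill = 'green'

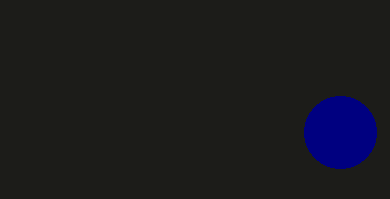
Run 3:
cx = 340
cy = 132
r = 36
fill = 'navy'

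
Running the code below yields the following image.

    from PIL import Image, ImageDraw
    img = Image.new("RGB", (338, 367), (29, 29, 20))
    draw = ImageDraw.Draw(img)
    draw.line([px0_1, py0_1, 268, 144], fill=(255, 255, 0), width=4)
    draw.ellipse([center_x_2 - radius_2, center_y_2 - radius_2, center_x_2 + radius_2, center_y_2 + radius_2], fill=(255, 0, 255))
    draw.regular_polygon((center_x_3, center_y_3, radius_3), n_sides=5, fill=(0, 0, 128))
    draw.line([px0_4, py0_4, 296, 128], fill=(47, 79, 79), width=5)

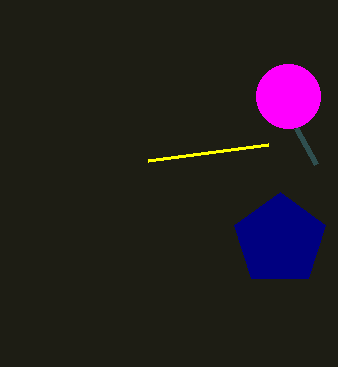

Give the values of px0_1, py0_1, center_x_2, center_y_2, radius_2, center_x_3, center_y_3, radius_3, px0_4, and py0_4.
px0_1 = 148
py0_1 = 160
center_x_2 = 288
center_y_2 = 96
radius_2 = 32
center_x_3 = 280
center_y_3 = 240
radius_3 = 48
px0_4 = 316
py0_4 = 164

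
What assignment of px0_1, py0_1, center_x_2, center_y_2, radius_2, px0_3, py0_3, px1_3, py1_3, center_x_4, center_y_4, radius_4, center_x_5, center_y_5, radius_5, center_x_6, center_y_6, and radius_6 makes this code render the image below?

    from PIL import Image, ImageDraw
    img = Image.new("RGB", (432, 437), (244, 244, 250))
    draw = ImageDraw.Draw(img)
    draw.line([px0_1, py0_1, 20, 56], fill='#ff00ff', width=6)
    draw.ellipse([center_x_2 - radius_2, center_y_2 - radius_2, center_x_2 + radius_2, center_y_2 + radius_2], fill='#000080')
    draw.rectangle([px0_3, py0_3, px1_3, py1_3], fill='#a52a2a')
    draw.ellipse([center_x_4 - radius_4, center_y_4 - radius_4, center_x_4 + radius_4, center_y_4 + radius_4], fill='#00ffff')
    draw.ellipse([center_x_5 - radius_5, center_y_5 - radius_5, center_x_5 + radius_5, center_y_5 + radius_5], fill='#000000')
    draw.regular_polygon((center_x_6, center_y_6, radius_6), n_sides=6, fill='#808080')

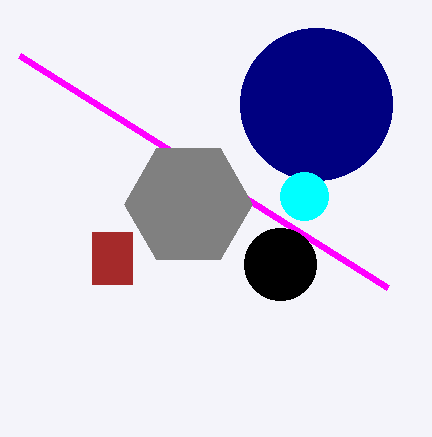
px0_1 = 388, py0_1 = 288, center_x_2 = 316, center_y_2 = 104, radius_2 = 76, px0_3 = 92, py0_3 = 232, px1_3 = 132, py1_3 = 284, center_x_4 = 304, center_y_4 = 196, radius_4 = 24, center_x_5 = 280, center_y_5 = 264, radius_5 = 36, center_x_6 = 188, center_y_6 = 204, radius_6 = 64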